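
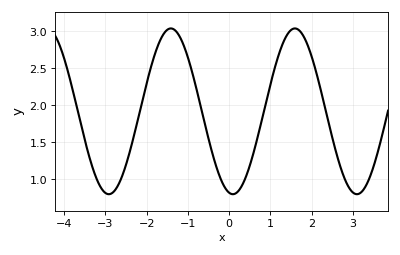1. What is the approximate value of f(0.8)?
1.82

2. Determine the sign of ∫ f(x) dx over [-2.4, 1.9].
positive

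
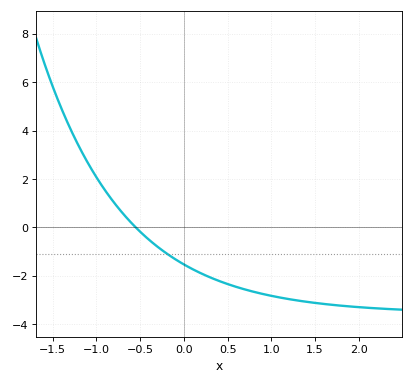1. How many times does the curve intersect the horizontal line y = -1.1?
1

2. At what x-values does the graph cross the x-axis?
-0.6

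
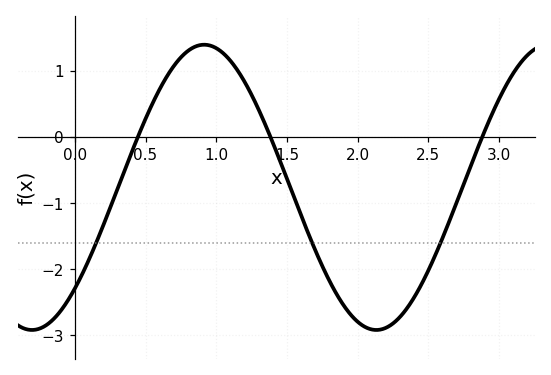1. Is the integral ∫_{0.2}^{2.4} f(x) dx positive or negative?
negative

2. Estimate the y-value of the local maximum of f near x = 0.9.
1.4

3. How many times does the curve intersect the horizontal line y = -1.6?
3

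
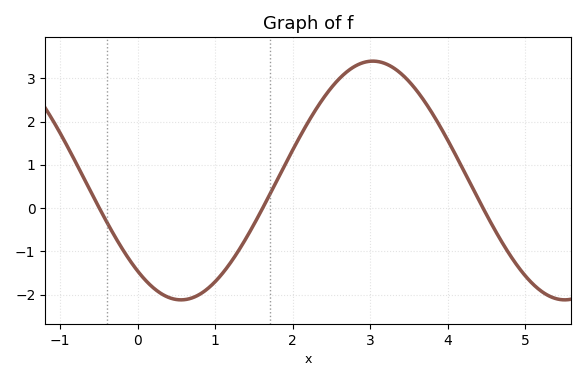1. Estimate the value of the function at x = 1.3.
-0.984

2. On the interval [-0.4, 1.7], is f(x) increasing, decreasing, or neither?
neither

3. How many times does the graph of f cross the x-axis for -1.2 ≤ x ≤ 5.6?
3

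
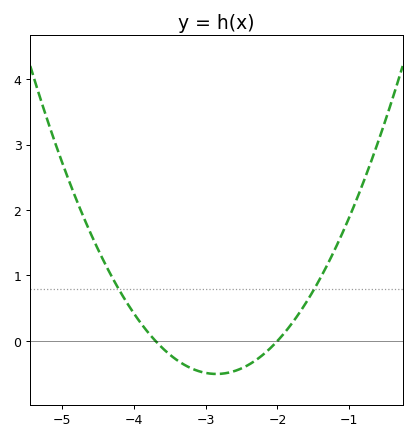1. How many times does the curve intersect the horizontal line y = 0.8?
2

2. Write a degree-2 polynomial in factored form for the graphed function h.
y = 0.7(x + 3.7)(x + 2)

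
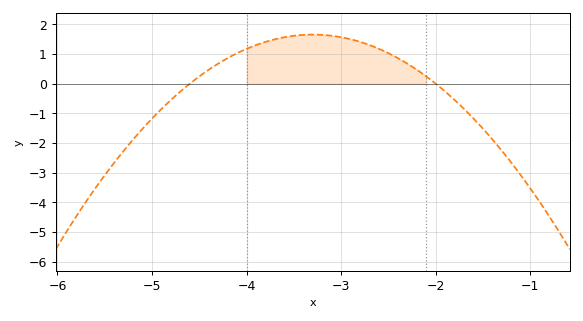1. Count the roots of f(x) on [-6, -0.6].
2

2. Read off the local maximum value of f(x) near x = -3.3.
1.7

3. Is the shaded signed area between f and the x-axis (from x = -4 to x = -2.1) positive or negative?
positive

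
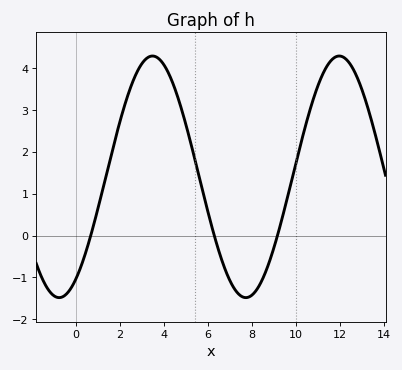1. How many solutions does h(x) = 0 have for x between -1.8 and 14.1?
3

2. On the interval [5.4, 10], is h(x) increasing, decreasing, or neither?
neither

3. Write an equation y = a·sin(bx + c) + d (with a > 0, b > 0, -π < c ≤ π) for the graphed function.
y = 2.88sin(0.74x - 1) + 1.4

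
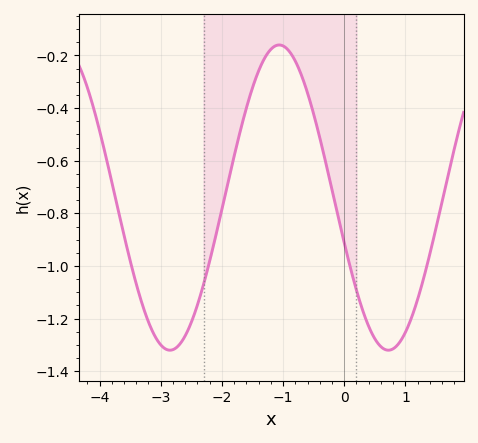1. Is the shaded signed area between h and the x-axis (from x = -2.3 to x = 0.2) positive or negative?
negative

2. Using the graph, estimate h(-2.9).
-1.32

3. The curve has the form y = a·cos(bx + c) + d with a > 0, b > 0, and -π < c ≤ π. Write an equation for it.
y = 0.58cos(1.8x + 1.9) - 0.74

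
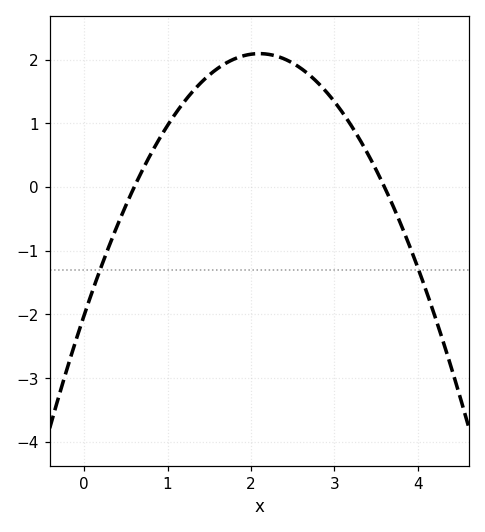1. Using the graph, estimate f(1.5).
1.76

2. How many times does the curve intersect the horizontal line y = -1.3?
2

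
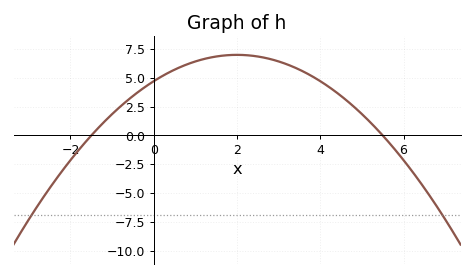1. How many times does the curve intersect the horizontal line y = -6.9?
2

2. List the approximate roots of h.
-1.4, 5.4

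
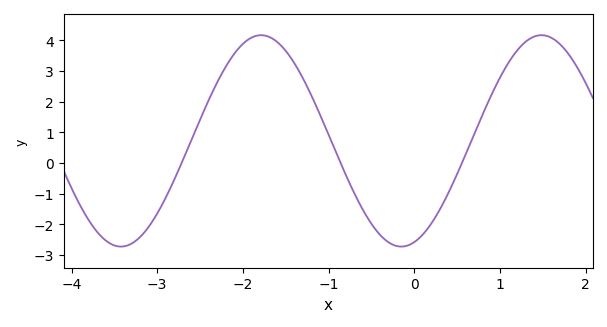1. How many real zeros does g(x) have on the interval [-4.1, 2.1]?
3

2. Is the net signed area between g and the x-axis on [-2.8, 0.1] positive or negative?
positive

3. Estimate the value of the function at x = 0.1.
-2.34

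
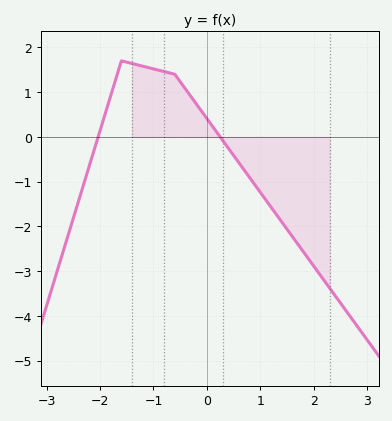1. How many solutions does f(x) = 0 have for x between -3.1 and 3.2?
2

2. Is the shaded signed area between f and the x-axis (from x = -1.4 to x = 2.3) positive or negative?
negative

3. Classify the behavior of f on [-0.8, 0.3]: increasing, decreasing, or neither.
decreasing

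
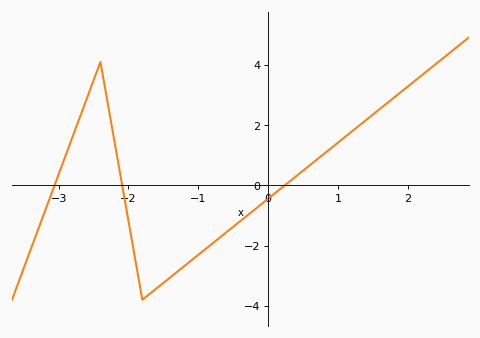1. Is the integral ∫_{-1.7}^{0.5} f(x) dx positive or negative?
negative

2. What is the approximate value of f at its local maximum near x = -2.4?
4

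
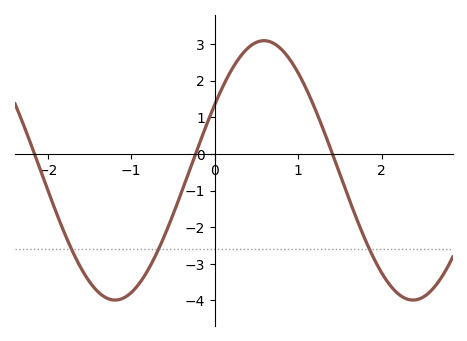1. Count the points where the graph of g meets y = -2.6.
3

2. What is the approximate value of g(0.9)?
2.58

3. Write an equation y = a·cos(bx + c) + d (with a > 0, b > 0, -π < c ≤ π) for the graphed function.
y = 3.54cos(1.76x - 1.04) - 0.45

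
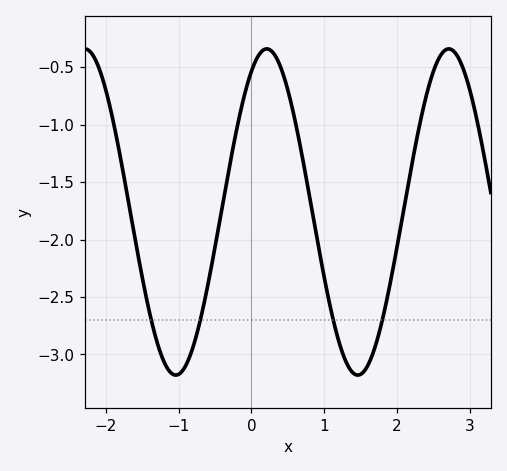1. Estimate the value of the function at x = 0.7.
-1.3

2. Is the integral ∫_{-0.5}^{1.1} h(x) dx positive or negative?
negative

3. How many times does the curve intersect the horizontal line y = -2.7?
4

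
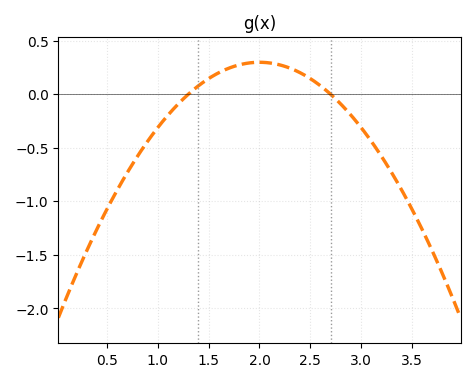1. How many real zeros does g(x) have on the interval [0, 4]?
2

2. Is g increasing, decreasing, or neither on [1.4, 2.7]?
neither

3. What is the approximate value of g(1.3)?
0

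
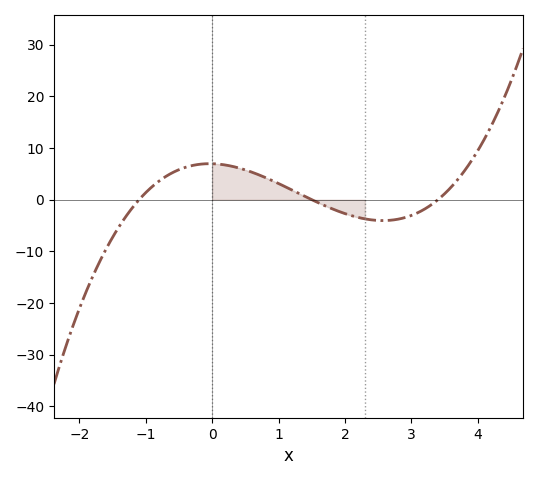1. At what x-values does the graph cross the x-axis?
-1.1, 1.5, 3.4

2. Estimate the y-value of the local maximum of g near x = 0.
6.96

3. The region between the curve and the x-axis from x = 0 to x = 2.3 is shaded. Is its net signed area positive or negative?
positive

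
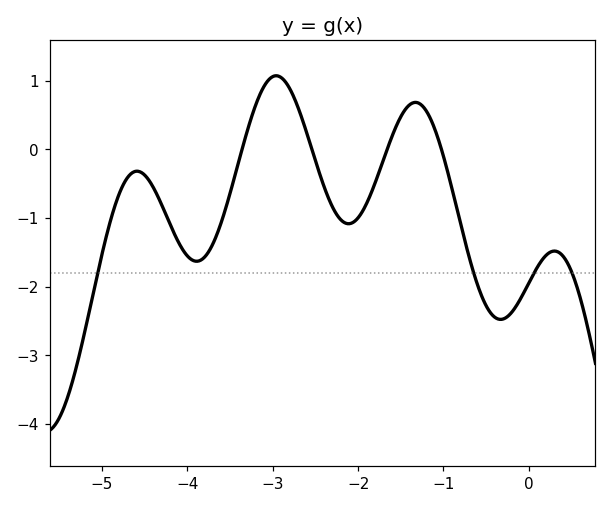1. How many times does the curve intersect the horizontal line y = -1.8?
4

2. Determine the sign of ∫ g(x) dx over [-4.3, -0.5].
negative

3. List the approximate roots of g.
-3.36, -2.54, -1.66, -1.02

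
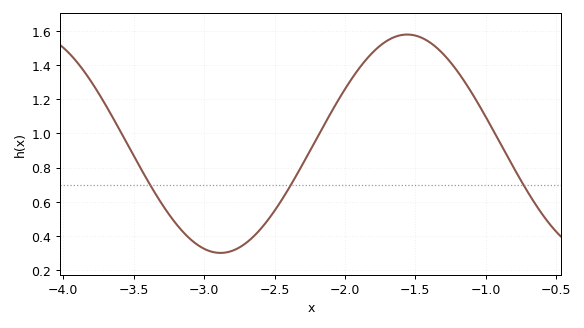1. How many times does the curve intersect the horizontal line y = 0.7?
3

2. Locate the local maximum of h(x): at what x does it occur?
-1.55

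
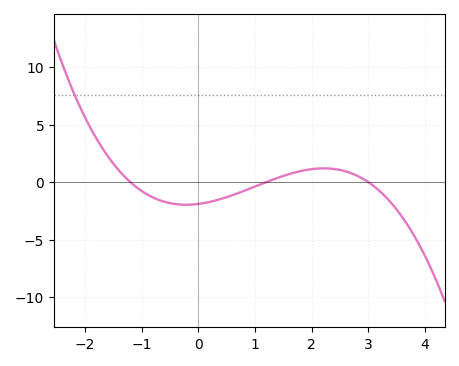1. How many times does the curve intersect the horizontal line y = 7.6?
1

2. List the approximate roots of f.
-1.2, 1.2, 3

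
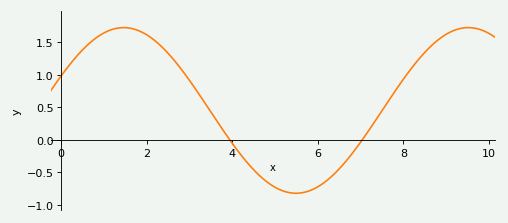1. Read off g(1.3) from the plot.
1.7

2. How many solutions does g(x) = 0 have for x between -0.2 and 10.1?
2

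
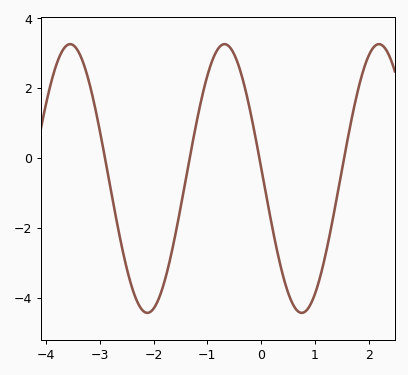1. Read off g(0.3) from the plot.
-2.69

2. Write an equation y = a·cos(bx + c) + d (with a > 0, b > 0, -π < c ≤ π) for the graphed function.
y = 3.85cos(2.19x + 1.49) - 0.59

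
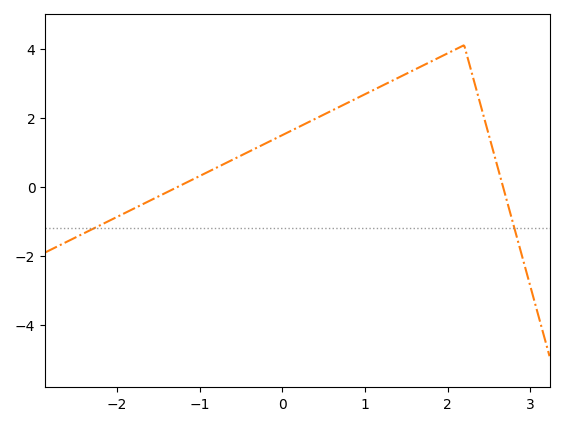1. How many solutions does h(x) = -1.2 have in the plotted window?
2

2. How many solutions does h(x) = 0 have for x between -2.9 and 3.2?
2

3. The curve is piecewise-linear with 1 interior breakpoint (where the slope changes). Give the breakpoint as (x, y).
(2.2, 4.1)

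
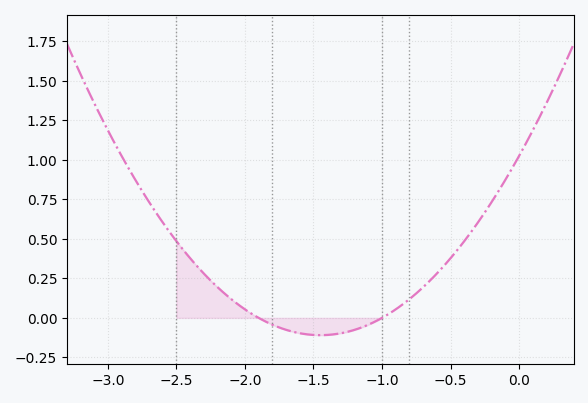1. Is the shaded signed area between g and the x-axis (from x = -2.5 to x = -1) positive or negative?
positive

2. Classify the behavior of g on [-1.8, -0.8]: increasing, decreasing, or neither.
neither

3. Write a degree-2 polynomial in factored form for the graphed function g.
y = 0.54(x + 1.9)(x + 1)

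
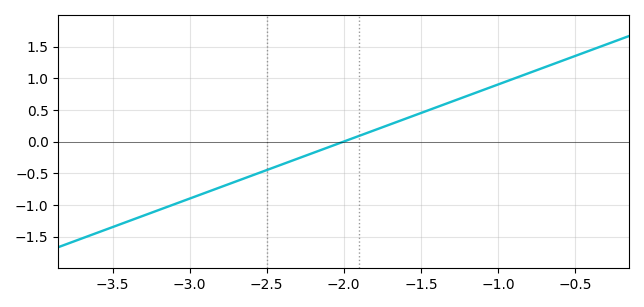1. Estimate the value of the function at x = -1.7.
0.25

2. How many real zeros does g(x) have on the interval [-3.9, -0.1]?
1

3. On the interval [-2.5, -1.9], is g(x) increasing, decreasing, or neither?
increasing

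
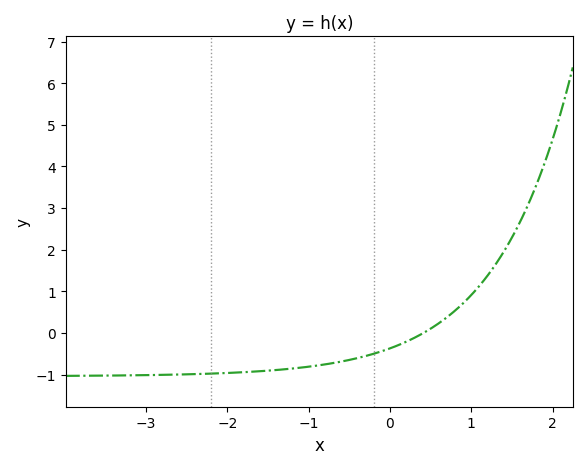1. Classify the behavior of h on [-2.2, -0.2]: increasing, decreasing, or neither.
increasing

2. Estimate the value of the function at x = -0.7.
-0.723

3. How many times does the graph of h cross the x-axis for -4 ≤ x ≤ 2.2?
1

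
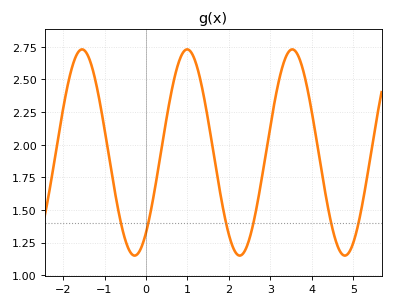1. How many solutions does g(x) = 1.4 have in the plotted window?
6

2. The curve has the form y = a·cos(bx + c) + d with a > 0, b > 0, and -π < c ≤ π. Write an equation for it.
y = 0.79cos(2.5x - 2.5) + 1.94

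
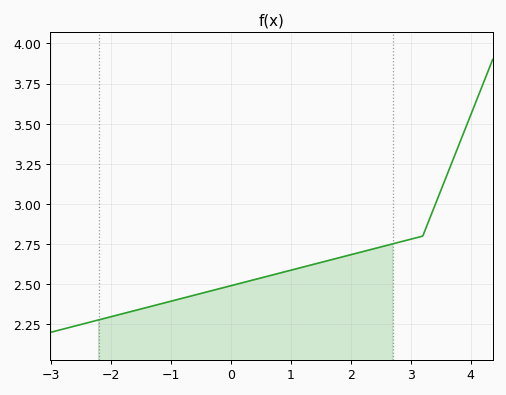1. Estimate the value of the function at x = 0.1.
2.5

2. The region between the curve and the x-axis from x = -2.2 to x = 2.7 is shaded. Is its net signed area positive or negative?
positive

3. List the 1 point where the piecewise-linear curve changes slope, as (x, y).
(3.2, 2.8)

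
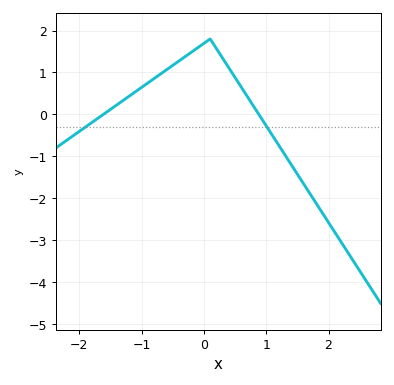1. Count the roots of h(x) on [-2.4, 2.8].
2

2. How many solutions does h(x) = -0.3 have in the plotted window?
2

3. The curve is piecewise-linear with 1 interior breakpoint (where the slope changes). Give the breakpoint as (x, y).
(0.1, 1.8)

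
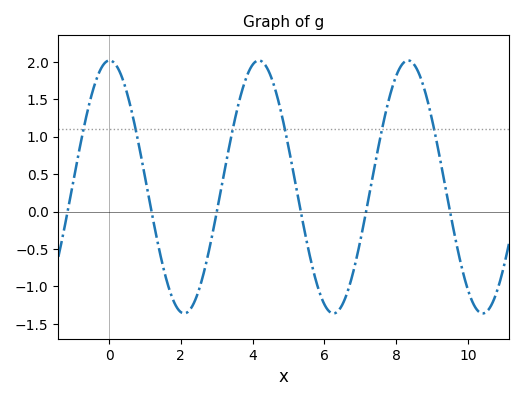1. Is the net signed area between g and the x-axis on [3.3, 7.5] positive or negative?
positive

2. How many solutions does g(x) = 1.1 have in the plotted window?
6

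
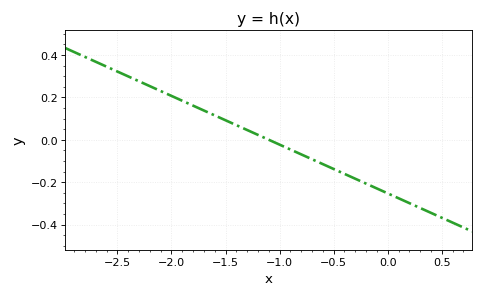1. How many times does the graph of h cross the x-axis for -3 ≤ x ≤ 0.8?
1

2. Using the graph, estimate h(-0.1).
-0.24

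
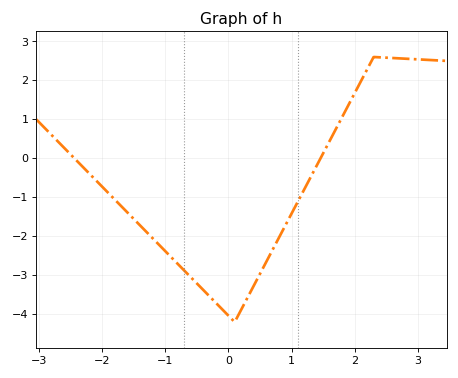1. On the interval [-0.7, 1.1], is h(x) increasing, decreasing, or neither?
neither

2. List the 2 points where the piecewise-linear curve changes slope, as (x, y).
(0.1, -4.2); (2.3, 2.6)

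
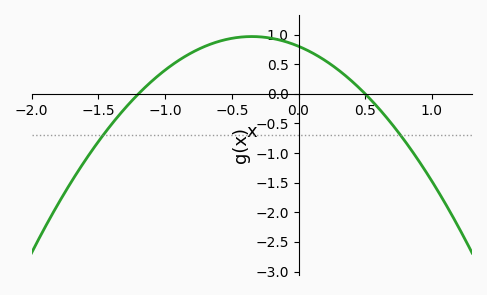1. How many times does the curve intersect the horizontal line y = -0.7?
2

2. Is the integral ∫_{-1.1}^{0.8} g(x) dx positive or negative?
positive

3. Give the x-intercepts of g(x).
-1.2, 0.5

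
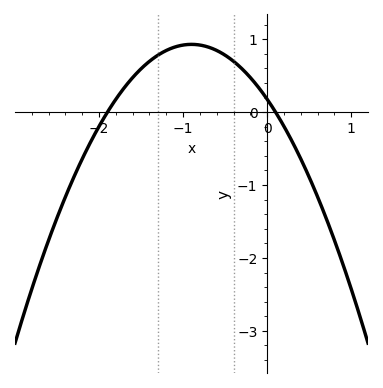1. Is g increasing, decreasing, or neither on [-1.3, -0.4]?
neither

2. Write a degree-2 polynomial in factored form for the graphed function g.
y = -0.93(x + 1.9)(x - 0.1)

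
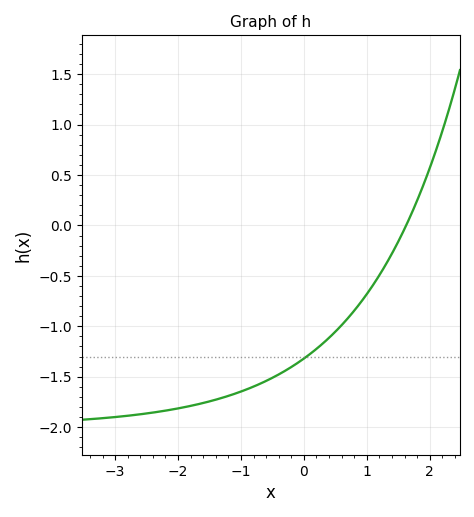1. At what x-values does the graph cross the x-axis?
1.62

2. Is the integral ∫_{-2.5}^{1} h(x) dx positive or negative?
negative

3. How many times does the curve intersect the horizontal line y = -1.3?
1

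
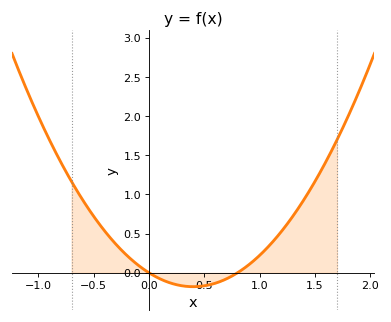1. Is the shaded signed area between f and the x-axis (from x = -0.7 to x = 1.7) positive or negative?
positive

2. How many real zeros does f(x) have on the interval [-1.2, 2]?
2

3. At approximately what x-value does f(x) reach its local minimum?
0.4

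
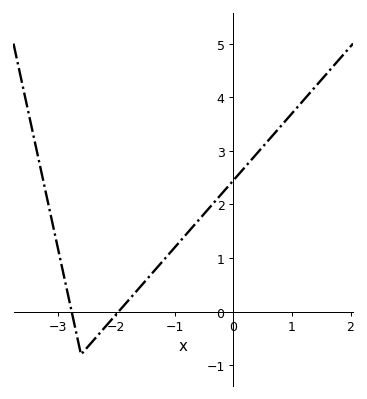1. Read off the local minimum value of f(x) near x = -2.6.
-0.798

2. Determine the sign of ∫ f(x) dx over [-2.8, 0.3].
positive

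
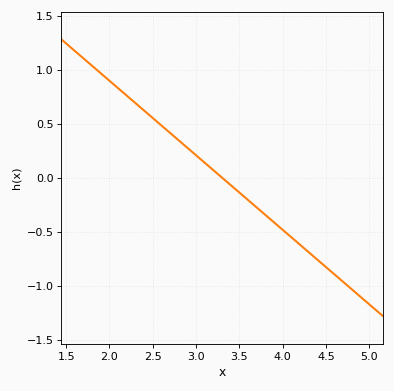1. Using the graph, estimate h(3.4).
-0.05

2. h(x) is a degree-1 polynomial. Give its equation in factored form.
y = -0.69(x - 3.3)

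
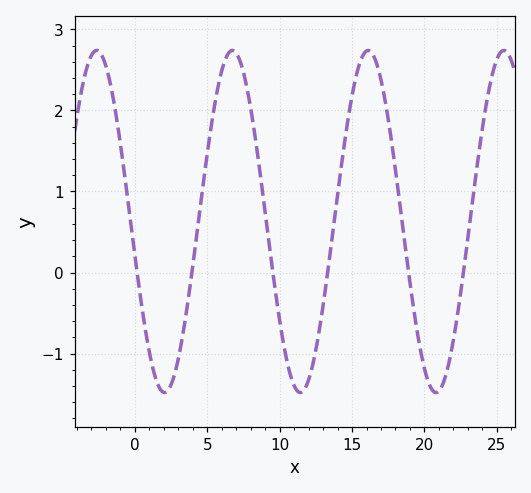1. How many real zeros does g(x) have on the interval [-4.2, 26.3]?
6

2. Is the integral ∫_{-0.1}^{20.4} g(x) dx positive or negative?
positive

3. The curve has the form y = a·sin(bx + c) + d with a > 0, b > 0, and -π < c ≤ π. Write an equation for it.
y = 2.11sin(0.67x - 2.94) + 0.63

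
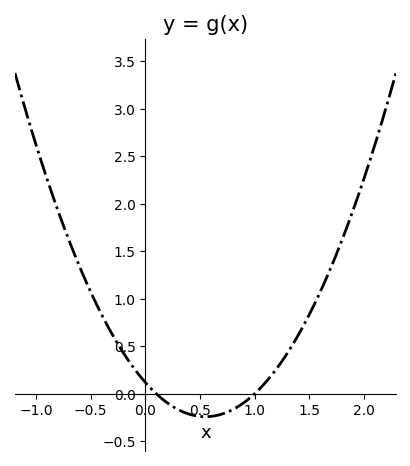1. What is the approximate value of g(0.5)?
-0.238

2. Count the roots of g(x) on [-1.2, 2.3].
2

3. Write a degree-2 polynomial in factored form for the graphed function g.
y = 1.19(x - 0.1)(x - 1)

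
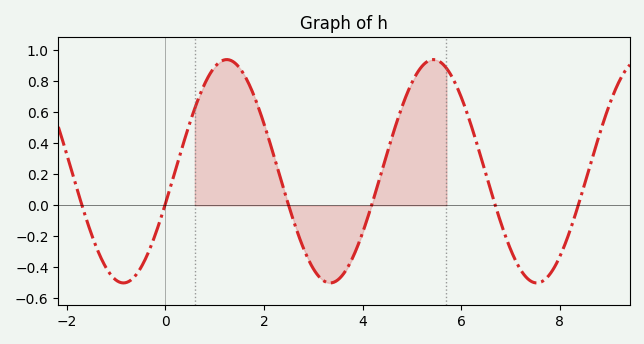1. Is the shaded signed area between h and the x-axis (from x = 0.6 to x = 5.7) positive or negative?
positive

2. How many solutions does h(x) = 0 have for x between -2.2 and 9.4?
6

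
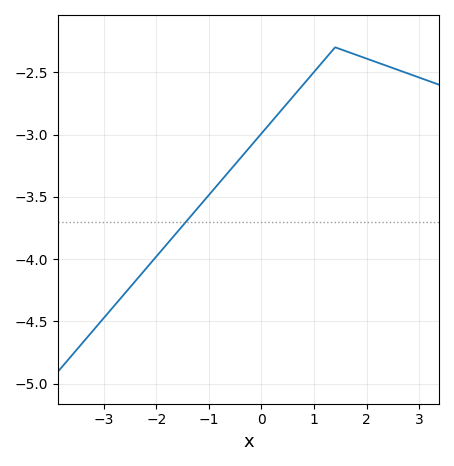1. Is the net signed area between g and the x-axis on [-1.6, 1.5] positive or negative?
negative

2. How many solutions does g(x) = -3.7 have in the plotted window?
1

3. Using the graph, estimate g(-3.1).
-4.52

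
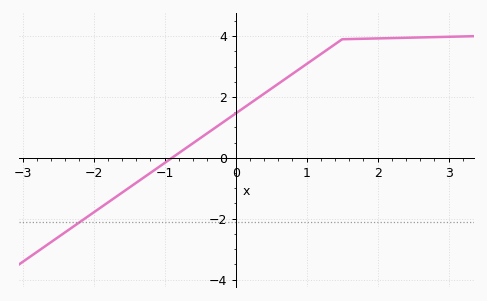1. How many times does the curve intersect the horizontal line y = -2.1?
1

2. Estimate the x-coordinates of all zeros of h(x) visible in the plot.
-0.897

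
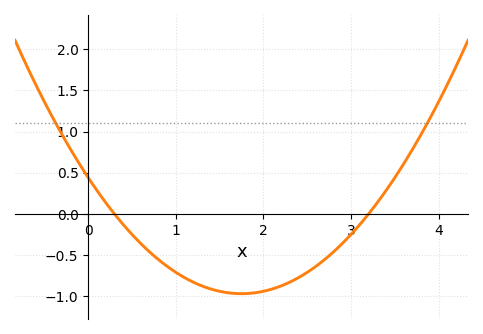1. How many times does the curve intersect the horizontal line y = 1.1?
2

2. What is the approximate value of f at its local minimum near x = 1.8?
-0.95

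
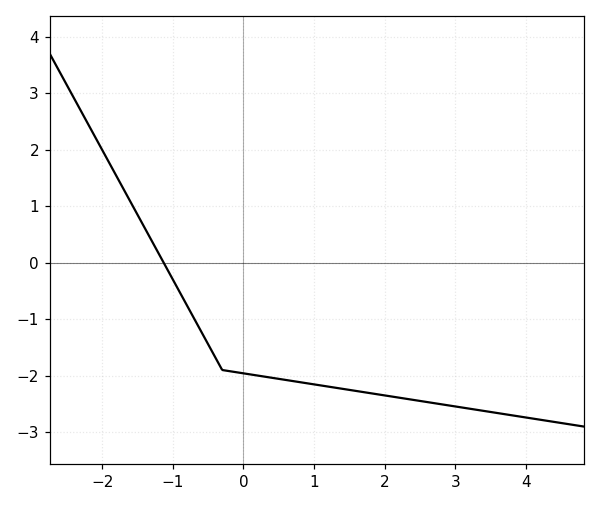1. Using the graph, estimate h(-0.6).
-1.2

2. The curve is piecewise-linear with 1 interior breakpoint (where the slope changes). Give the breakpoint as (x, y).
(-0.3, -1.9)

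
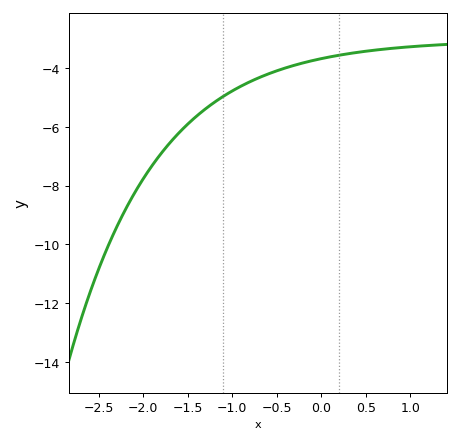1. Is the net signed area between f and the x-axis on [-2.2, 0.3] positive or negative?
negative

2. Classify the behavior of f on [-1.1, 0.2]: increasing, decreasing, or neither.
increasing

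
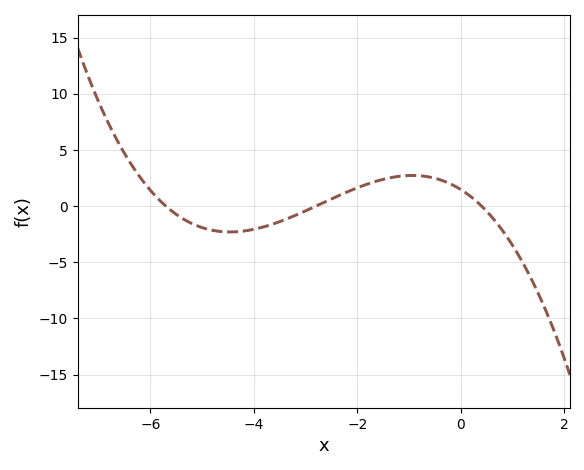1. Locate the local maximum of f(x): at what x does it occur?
-0.938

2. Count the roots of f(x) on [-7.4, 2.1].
3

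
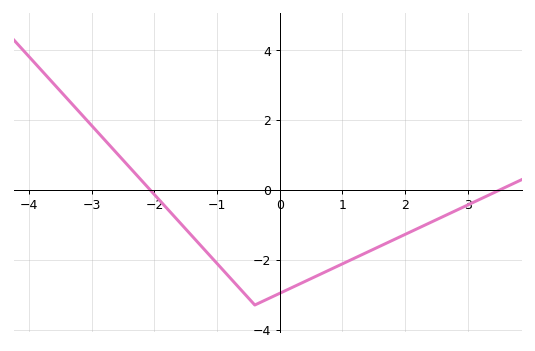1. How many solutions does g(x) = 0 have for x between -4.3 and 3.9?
2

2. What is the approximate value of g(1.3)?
-1.87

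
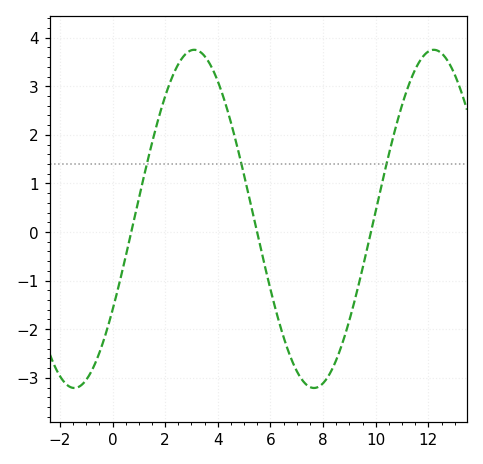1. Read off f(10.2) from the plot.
0.9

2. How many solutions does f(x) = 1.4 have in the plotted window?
3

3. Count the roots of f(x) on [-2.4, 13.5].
3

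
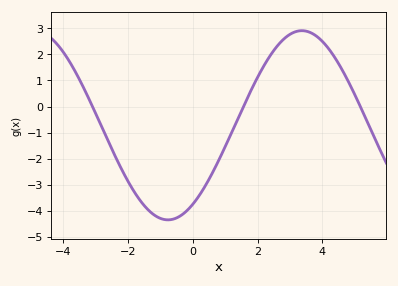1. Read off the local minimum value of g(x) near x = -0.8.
-4.3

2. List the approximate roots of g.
-3, 1.6, 5.2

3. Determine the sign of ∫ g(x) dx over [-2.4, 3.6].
negative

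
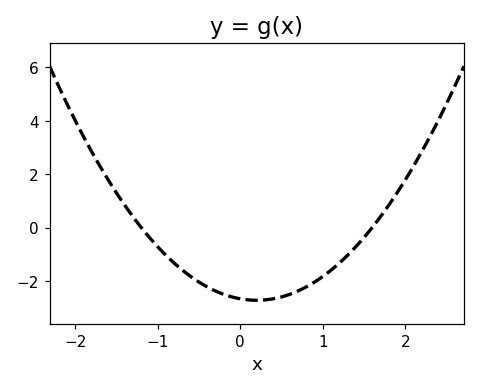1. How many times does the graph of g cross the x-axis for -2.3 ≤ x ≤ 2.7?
2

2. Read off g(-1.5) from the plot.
1.2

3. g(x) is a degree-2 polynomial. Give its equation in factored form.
y = 1.39(x + 1.2)(x - 1.6)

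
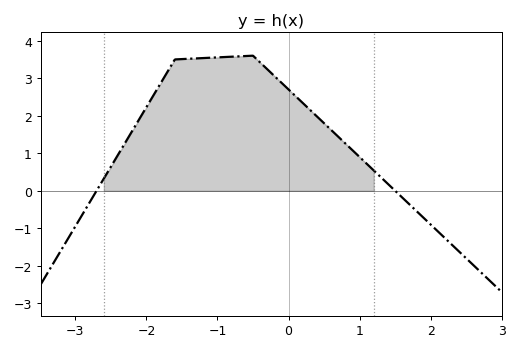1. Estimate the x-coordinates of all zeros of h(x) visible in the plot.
-2.7, 1.5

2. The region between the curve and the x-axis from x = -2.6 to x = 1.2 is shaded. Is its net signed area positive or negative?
positive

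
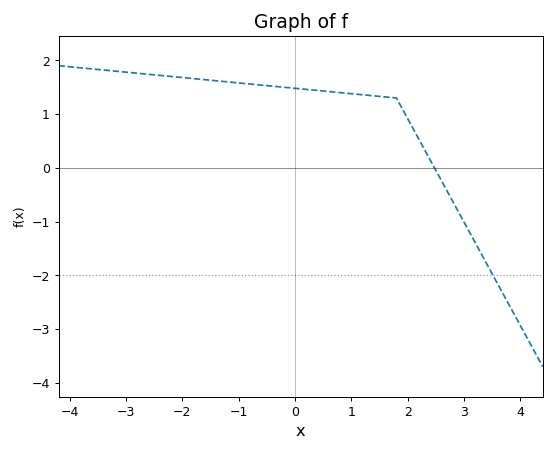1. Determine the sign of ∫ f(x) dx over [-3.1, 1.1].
positive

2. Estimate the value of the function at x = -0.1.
1.49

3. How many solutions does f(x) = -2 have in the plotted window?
1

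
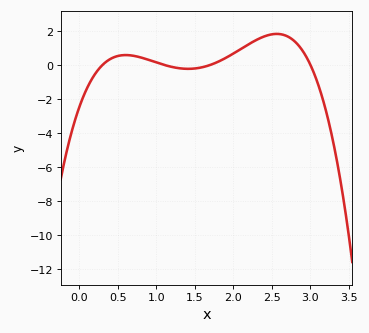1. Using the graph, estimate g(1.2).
-0.118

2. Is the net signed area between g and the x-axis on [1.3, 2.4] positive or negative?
positive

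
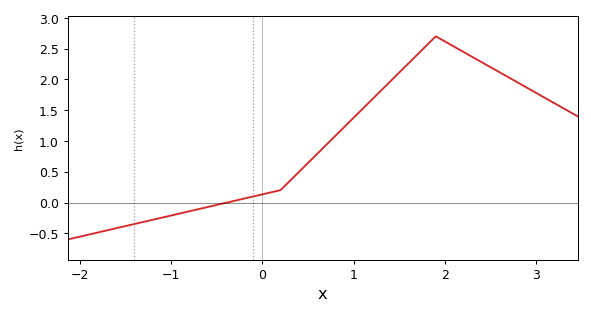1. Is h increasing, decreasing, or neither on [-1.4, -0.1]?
increasing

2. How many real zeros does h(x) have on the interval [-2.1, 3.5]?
1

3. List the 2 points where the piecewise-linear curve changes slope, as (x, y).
(0.2, 0.2); (1.9, 2.7)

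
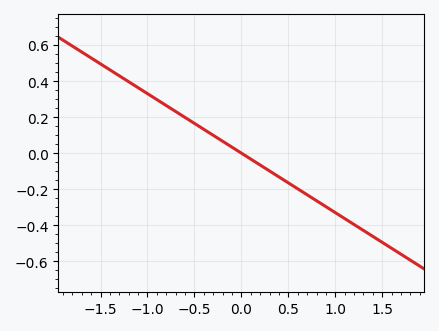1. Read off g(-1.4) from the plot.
0.462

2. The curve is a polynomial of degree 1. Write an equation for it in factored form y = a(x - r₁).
y = -0.33(x - 0)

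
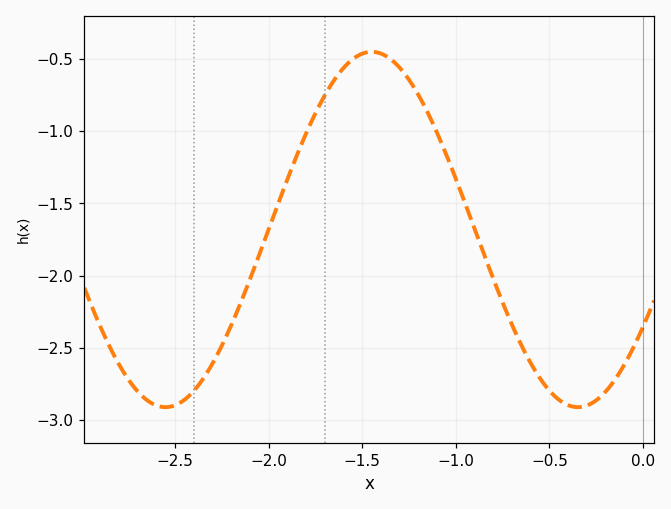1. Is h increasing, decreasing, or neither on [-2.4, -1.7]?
increasing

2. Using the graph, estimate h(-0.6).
-2.6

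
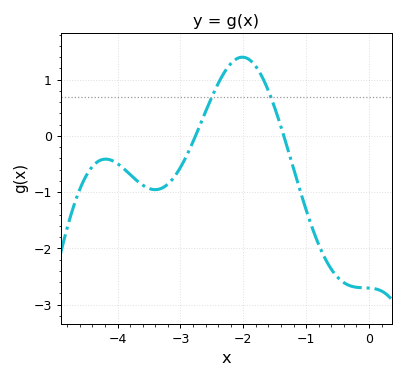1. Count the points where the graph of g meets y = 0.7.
2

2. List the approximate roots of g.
-2.8, -1.4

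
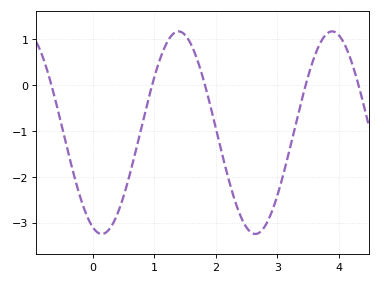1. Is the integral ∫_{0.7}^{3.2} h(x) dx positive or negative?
negative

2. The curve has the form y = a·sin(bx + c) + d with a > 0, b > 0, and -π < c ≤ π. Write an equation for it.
y = 2.21sin(2.5x - 1.9) - 1.04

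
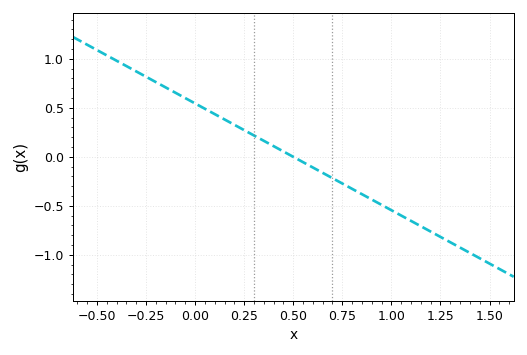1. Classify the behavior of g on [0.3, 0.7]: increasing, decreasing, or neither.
decreasing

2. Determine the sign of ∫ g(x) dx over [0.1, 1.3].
negative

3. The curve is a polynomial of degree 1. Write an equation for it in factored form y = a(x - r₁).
y = -1.09(x - 0.5)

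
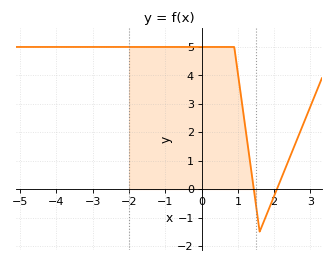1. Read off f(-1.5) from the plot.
5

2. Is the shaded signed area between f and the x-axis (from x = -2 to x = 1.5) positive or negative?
positive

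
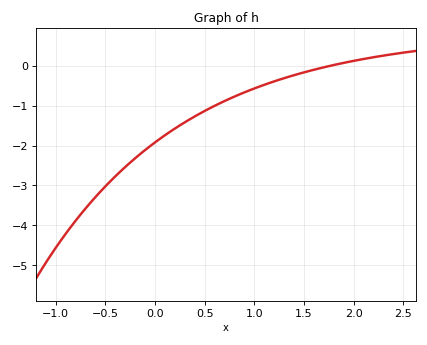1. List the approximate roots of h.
1.8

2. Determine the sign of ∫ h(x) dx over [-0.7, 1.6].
negative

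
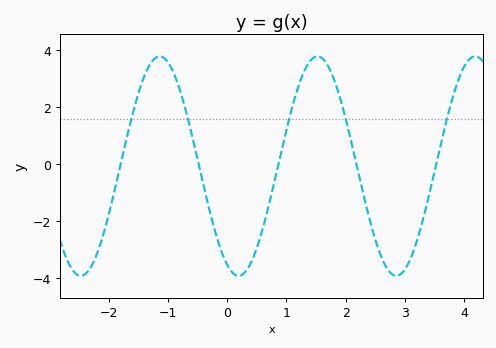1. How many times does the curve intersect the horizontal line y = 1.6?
5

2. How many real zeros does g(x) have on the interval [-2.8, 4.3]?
5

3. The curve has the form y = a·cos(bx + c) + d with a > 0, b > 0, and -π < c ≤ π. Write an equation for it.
y = 3.85cos(2.4x + 2.7) - 0.06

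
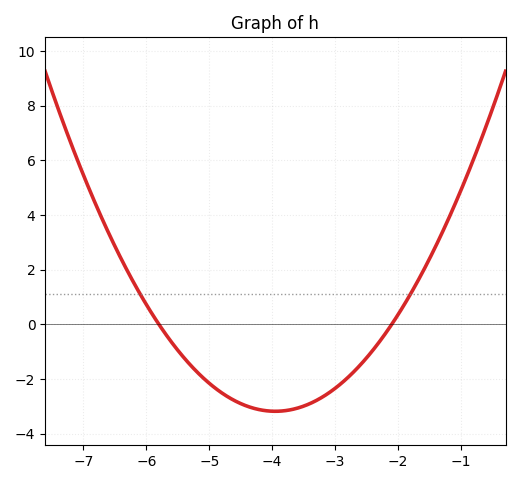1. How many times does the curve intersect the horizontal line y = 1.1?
2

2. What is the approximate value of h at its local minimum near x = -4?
-3.2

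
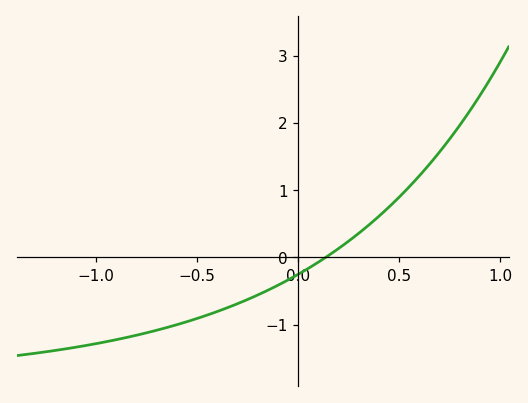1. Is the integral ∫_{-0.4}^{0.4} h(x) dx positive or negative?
negative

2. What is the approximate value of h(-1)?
-1.28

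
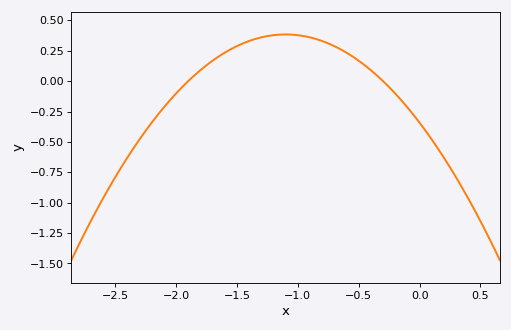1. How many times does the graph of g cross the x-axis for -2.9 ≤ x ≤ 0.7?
2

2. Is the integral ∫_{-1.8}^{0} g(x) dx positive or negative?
positive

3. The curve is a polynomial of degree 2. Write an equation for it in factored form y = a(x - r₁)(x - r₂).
y = -0.6(x + 1.9)(x + 0.3)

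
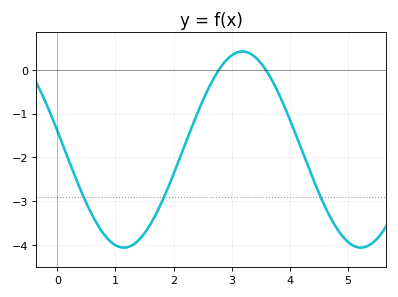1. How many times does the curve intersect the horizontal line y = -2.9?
3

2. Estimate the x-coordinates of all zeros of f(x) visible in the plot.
2.78, 3.59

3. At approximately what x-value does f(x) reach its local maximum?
3.18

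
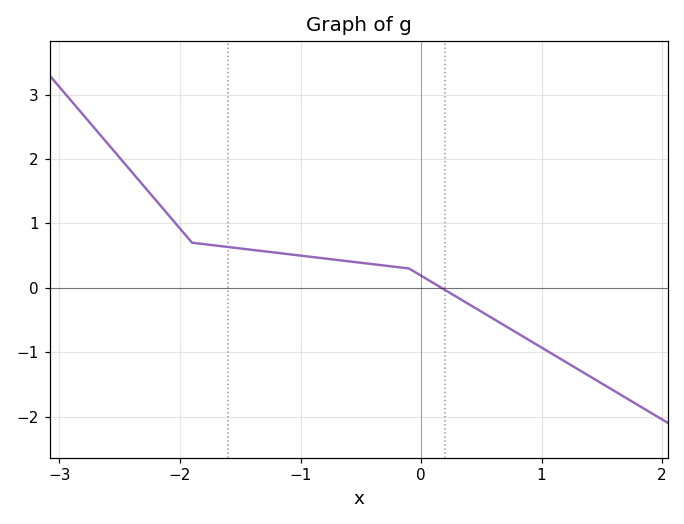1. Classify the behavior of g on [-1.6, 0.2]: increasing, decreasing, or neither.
decreasing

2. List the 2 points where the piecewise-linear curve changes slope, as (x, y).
(-1.9, 0.7); (-0.1, 0.3)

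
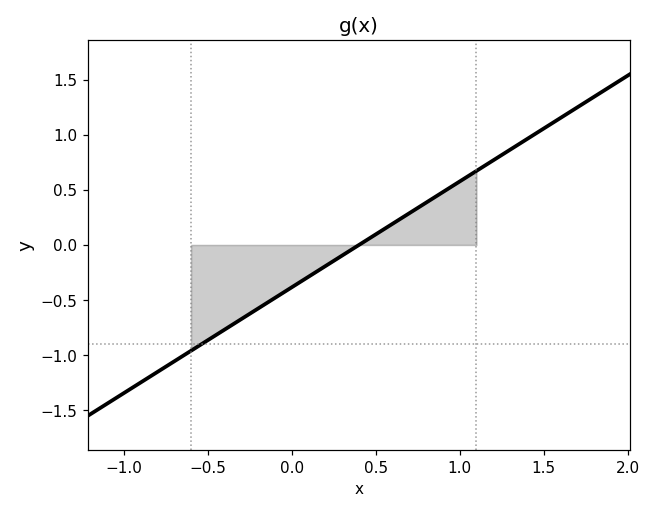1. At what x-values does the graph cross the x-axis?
0.4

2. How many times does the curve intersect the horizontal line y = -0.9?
1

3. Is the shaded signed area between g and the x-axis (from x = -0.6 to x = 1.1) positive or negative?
negative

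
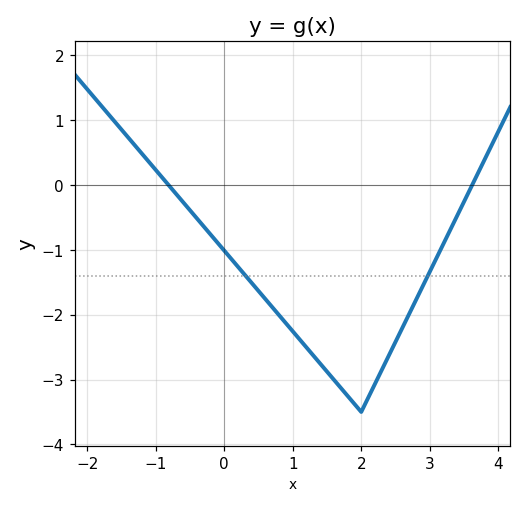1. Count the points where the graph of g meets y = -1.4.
2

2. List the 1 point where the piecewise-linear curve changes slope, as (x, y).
(2, -3.5)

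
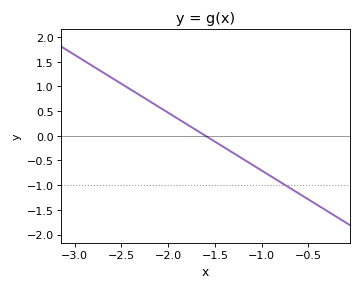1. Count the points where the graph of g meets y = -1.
1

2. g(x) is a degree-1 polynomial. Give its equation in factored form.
y = -1.17(x + 1.6)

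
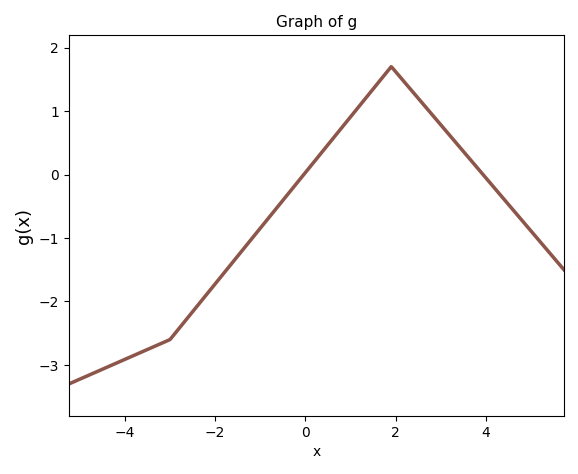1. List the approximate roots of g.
0, 4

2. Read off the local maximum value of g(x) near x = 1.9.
1.7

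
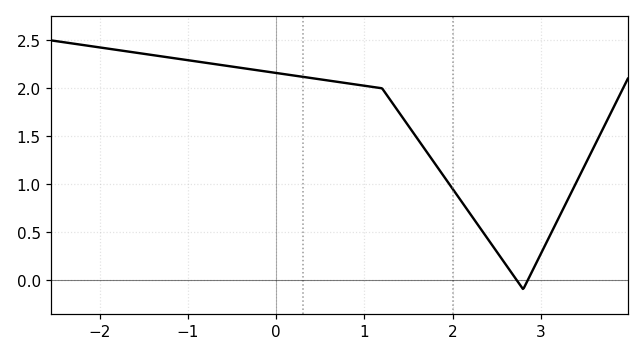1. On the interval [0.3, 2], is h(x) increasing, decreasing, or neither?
decreasing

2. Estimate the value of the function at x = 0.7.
2.07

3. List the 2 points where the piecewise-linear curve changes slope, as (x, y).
(1.2, 2); (2.8, -0.1)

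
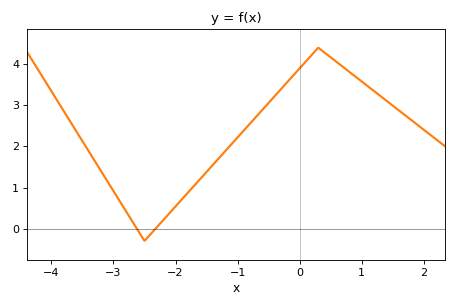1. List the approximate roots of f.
-2.62, -2.32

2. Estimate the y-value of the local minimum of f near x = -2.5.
-0.298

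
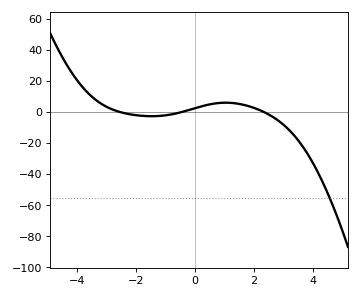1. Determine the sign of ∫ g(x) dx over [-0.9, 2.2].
positive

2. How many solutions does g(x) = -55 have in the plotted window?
1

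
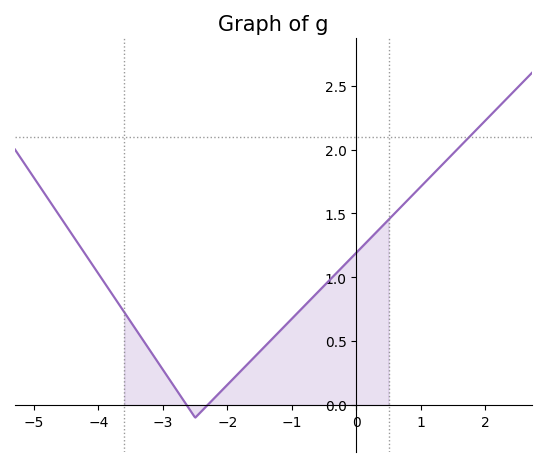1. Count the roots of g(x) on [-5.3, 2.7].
2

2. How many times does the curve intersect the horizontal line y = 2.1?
1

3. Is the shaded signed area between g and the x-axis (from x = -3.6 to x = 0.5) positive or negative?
positive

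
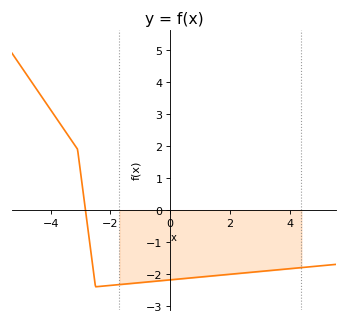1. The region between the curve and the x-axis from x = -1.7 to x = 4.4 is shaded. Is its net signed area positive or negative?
negative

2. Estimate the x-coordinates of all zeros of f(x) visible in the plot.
-2.83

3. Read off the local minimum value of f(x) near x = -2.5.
-2.4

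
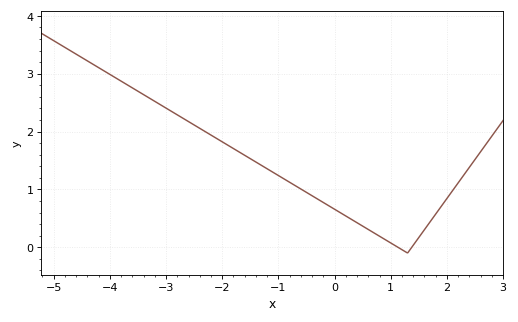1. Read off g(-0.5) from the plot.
0.949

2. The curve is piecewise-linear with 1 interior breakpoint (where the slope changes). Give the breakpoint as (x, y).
(1.3, -0.1)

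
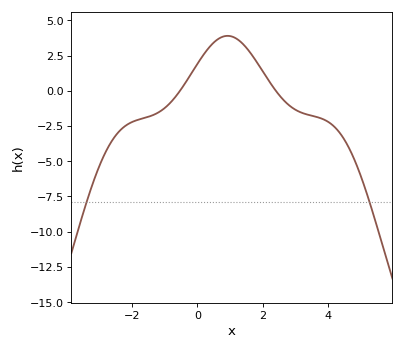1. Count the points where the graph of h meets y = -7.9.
2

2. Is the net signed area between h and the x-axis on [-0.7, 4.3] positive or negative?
positive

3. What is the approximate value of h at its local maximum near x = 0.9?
3.9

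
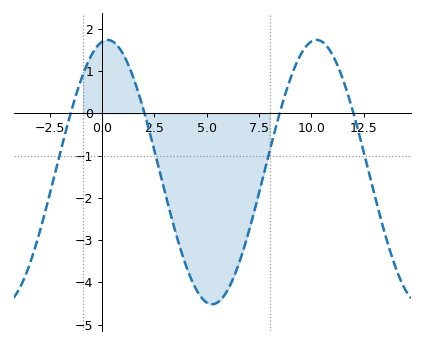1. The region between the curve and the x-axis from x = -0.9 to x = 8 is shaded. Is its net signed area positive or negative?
negative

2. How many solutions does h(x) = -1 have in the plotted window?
4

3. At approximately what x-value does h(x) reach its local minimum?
5.5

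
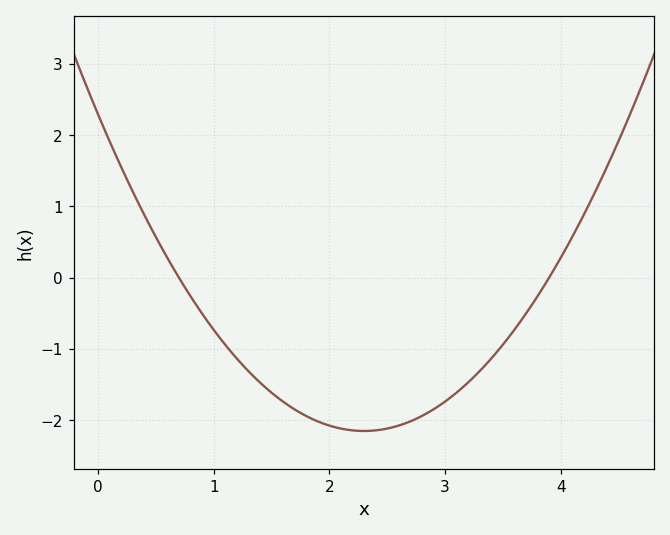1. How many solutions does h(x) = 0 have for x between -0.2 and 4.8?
2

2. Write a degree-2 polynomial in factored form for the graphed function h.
y = 0.84(x - 0.7)(x - 3.9)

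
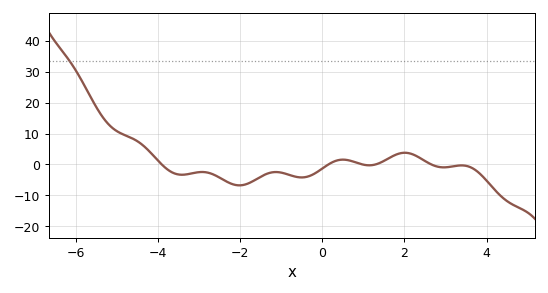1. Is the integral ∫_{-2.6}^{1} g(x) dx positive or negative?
negative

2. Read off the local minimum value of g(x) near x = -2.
-7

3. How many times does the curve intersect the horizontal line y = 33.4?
1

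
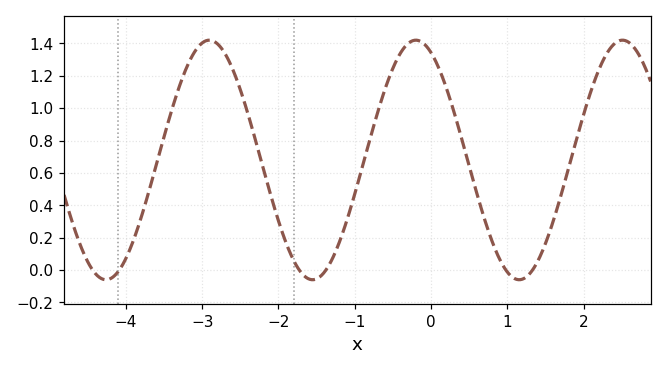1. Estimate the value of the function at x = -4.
0.08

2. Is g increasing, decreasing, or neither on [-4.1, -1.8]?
neither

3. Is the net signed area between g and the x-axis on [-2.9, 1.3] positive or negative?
positive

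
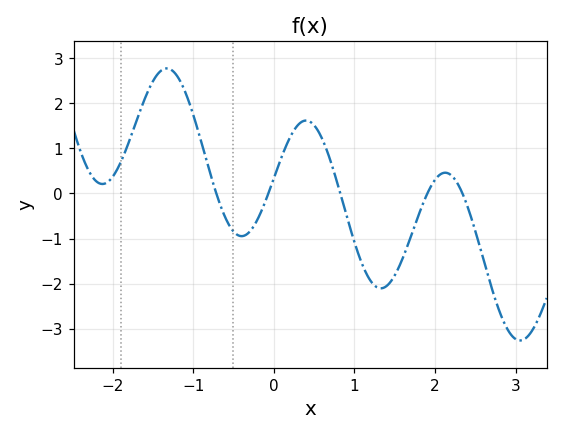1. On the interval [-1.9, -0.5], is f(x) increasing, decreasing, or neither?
neither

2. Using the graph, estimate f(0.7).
0.7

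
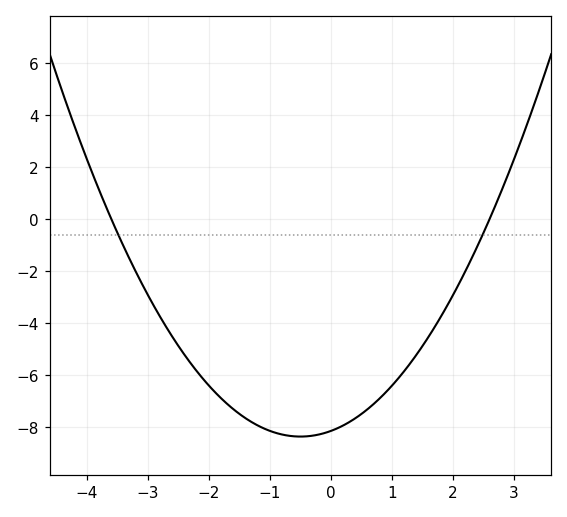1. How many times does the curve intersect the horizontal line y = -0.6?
2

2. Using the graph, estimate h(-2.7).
-4.2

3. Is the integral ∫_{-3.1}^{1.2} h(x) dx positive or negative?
negative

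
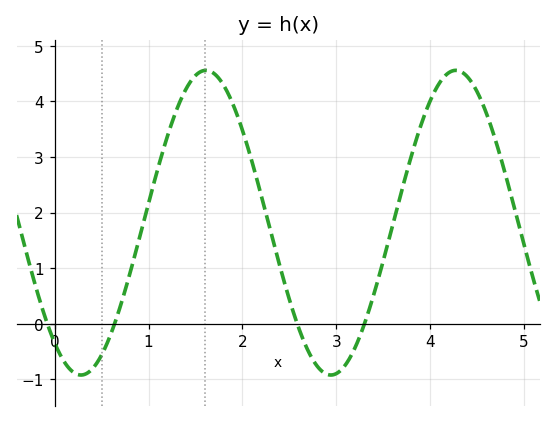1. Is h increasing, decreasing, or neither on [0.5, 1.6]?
increasing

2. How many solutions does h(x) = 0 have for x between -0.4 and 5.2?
4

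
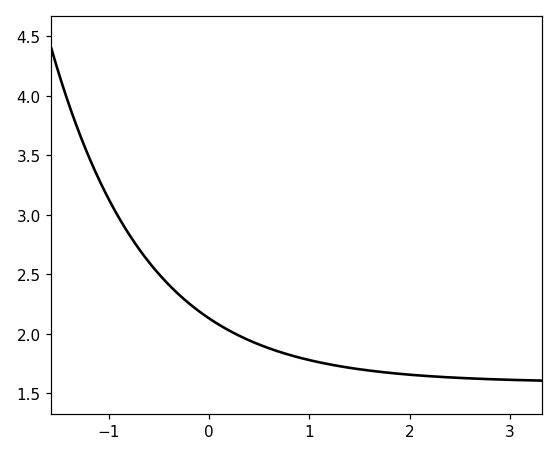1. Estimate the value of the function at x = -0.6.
2.6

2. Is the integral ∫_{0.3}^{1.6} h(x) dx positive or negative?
positive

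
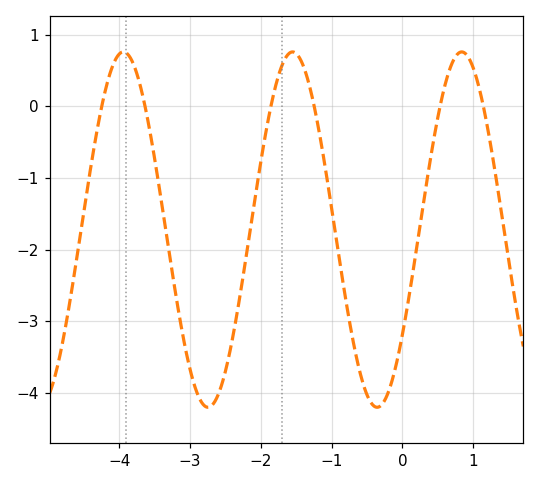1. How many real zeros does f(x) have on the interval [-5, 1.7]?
6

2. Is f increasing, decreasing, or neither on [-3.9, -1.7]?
neither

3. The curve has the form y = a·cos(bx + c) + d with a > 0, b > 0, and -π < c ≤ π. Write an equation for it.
y = 2.48cos(2.63x - 2.2) - 1.72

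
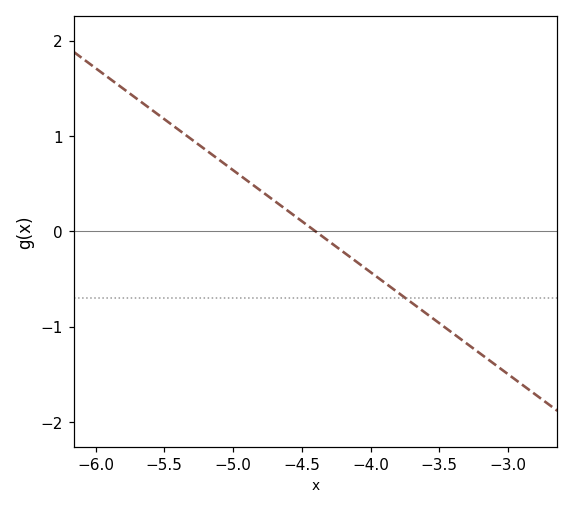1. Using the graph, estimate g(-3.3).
-1.2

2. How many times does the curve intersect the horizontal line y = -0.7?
1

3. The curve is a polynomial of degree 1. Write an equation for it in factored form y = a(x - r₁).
y = -1.07(x + 4.4)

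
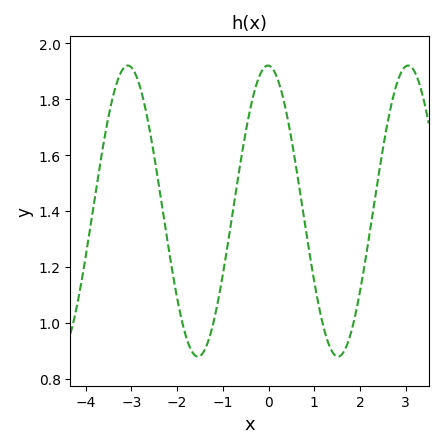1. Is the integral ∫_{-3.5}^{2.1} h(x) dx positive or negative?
positive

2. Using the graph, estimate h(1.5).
0.88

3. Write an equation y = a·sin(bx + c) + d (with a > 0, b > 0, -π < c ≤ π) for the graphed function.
y = 0.52sin(2x + 1.6) + 1.4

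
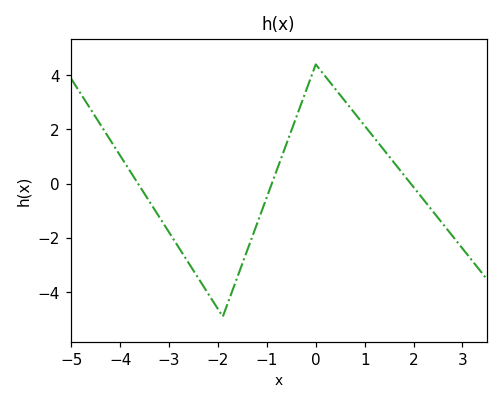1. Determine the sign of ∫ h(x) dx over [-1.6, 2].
positive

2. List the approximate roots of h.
-3.63, -0.899, 1.94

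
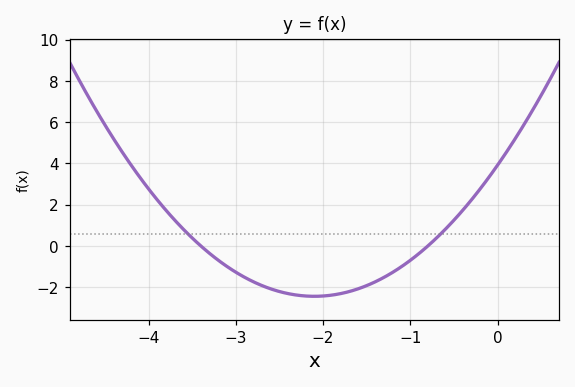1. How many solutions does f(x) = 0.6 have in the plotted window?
2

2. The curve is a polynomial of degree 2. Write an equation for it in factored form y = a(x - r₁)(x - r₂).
y = 1.44(x + 3.4)(x + 0.8)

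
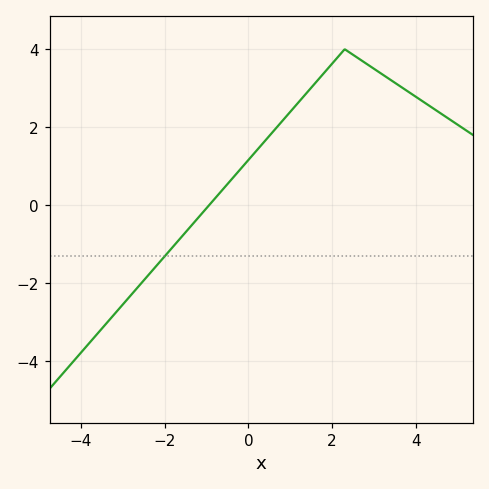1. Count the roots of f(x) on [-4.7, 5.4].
1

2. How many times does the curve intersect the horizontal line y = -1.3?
1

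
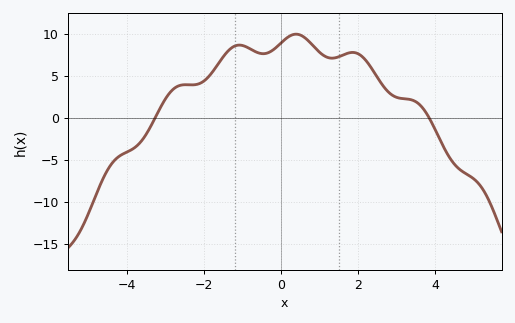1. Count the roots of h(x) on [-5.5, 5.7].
2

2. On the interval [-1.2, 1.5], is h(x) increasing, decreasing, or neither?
neither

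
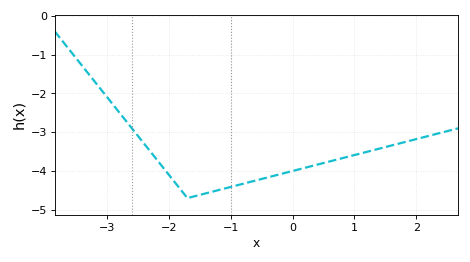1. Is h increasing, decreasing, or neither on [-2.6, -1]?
neither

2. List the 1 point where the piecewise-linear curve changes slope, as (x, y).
(-1.7, -4.7)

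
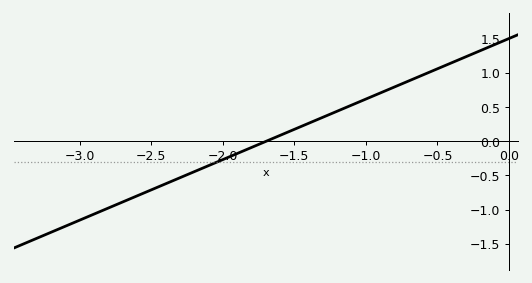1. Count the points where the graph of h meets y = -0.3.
1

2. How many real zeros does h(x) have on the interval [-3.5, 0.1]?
1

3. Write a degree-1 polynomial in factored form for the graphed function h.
y = 0.89(x + 1.7)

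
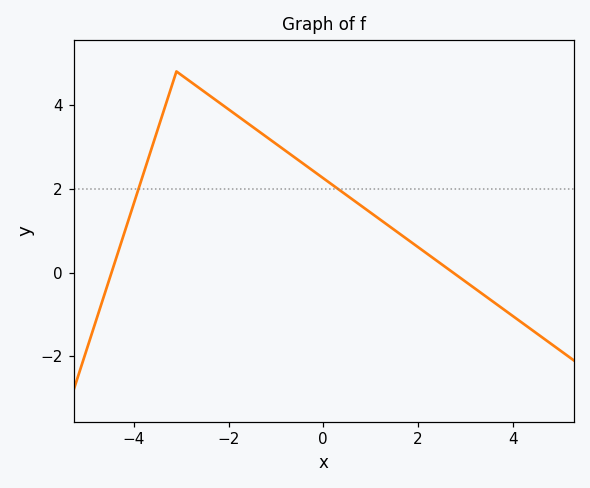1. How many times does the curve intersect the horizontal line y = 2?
2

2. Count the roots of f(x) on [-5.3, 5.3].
2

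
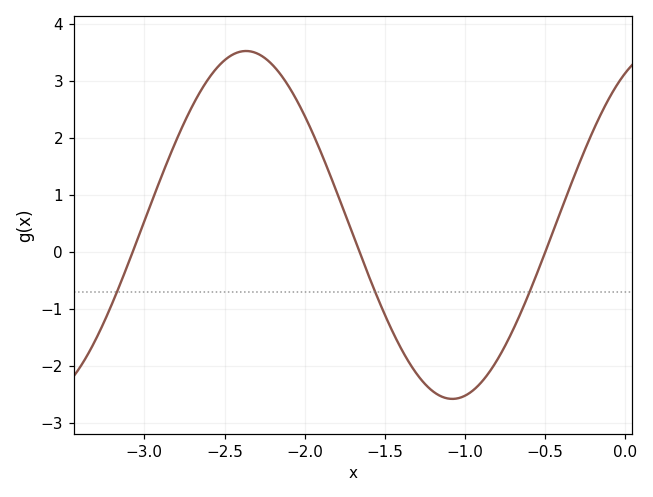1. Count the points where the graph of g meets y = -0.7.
3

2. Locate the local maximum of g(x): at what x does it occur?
-2.35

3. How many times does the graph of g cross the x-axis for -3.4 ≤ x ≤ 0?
3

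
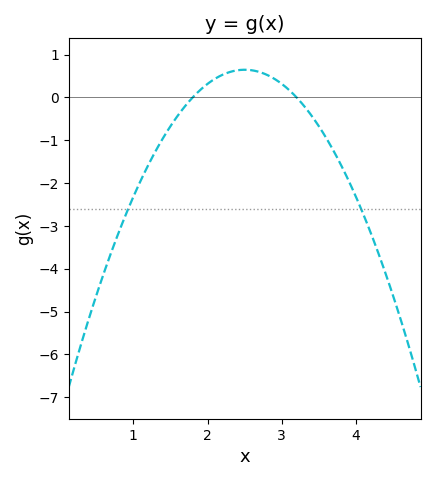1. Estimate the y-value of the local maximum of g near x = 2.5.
0.6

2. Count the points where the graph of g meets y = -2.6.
2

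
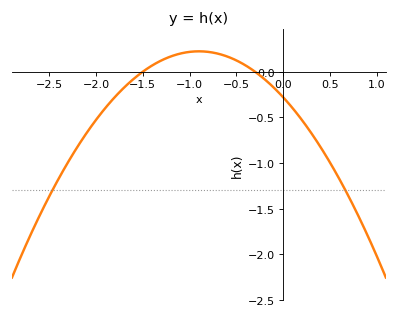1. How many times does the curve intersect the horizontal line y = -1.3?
2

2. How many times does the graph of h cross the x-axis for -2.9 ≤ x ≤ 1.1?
2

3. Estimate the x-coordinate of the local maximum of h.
-0.9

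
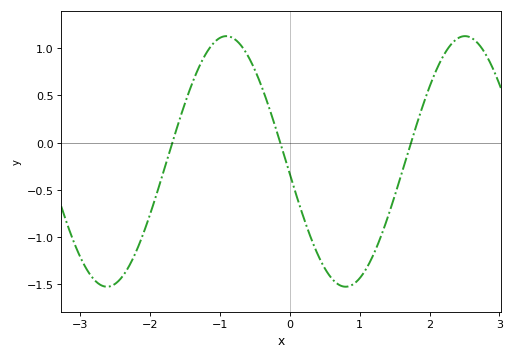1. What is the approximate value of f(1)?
-1.45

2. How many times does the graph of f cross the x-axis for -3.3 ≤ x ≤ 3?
3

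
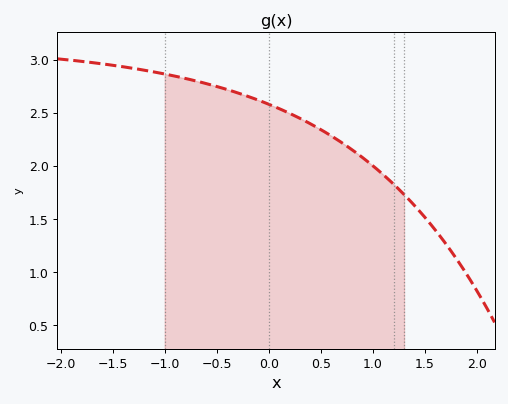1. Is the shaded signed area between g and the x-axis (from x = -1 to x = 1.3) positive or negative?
positive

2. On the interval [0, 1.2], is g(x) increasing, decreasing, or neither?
decreasing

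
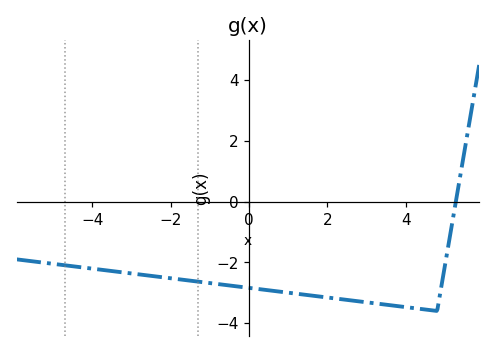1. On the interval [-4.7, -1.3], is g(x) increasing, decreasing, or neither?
decreasing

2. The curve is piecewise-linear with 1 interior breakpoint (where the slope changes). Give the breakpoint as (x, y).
(4.8, -3.6)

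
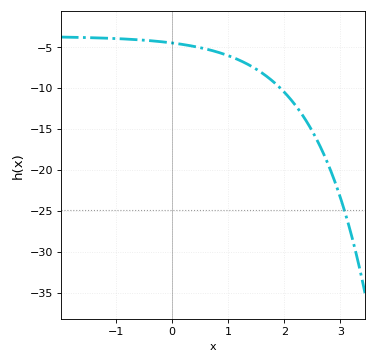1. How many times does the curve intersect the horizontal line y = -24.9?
1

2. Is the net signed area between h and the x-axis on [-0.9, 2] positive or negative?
negative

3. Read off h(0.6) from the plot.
-5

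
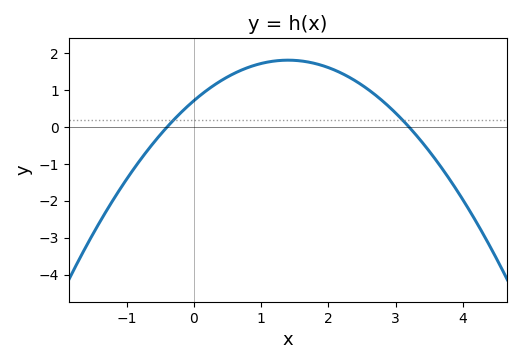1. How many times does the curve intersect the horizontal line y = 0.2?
2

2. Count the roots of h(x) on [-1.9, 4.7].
2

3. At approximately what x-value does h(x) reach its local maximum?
1.4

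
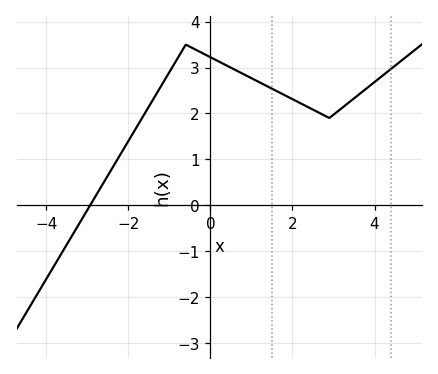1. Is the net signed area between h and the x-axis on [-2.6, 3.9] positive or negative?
positive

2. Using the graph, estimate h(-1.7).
1.8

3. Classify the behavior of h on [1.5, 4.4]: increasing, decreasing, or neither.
neither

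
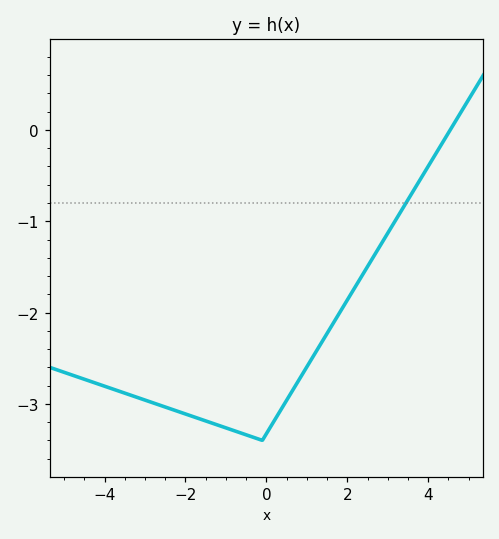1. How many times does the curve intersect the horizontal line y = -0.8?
1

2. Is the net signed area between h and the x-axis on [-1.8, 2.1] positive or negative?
negative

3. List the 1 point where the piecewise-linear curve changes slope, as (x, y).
(-0.1, -3.4)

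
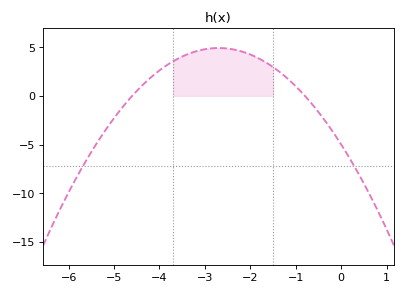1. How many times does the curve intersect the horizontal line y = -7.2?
2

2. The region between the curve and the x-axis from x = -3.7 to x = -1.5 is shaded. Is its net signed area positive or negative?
positive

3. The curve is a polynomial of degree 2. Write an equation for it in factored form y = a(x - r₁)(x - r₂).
y = -1.36(x + 4.6)(x + 0.8)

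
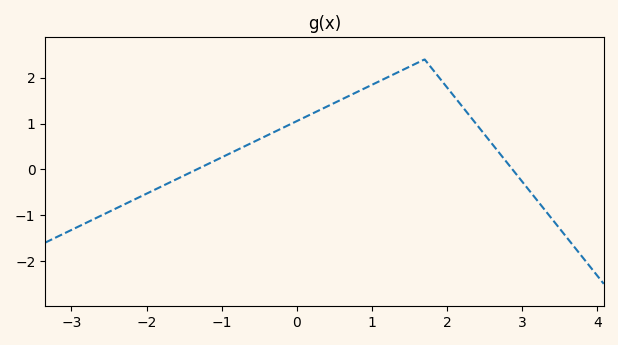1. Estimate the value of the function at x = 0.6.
1.5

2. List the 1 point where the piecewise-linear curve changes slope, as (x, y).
(1.7, 2.4)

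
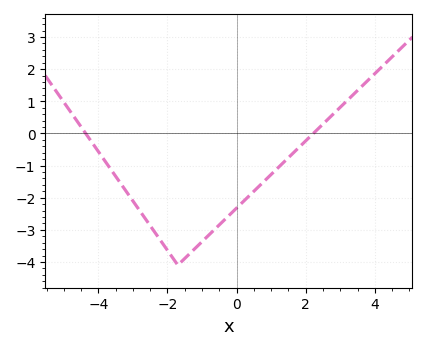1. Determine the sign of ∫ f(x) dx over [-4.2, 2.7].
negative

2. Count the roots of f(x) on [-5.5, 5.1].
2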